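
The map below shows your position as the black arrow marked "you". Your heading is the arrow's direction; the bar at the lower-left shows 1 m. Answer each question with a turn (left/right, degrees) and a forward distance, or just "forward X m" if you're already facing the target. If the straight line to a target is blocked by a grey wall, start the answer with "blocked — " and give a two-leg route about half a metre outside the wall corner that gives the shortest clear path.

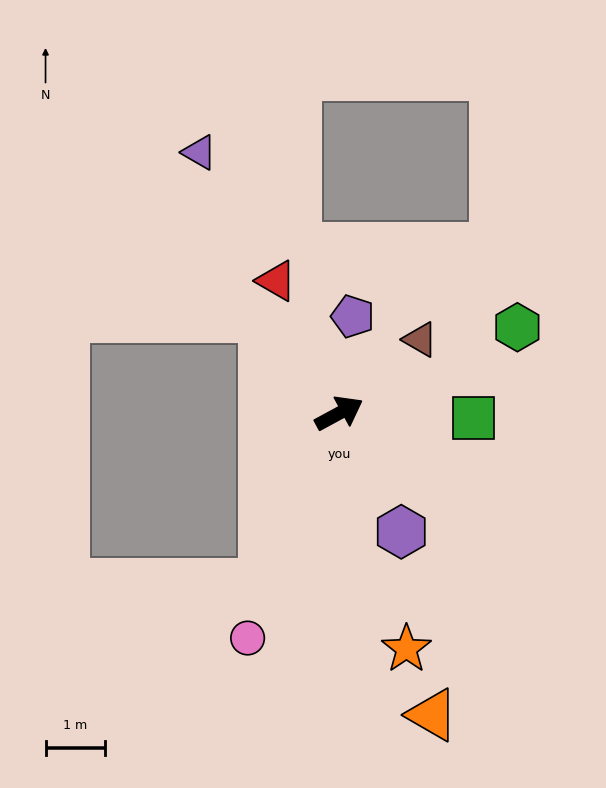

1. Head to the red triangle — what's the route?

turn left 87°, forward 2.5 m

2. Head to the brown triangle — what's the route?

turn left 14°, forward 1.9 m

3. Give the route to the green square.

turn right 30°, forward 2.3 m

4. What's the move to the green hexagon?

turn right 3°, forward 3.4 m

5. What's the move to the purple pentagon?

turn left 54°, forward 1.7 m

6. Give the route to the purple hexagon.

turn right 91°, forward 2.3 m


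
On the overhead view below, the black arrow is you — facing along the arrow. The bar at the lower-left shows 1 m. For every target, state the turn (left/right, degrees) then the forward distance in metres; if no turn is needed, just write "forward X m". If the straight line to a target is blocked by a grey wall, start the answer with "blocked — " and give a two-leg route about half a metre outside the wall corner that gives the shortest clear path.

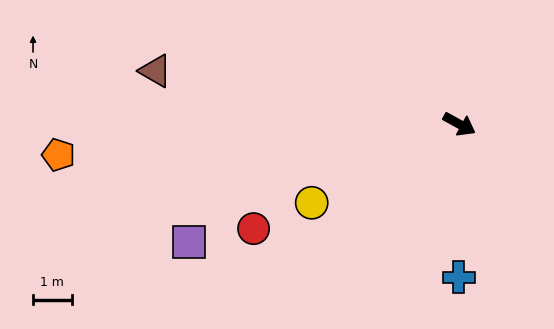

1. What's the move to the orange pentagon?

turn right 147°, forward 10.4 m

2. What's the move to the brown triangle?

turn right 161°, forward 8.0 m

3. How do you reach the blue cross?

turn right 61°, forward 4.0 m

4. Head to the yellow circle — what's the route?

turn right 123°, forward 4.3 m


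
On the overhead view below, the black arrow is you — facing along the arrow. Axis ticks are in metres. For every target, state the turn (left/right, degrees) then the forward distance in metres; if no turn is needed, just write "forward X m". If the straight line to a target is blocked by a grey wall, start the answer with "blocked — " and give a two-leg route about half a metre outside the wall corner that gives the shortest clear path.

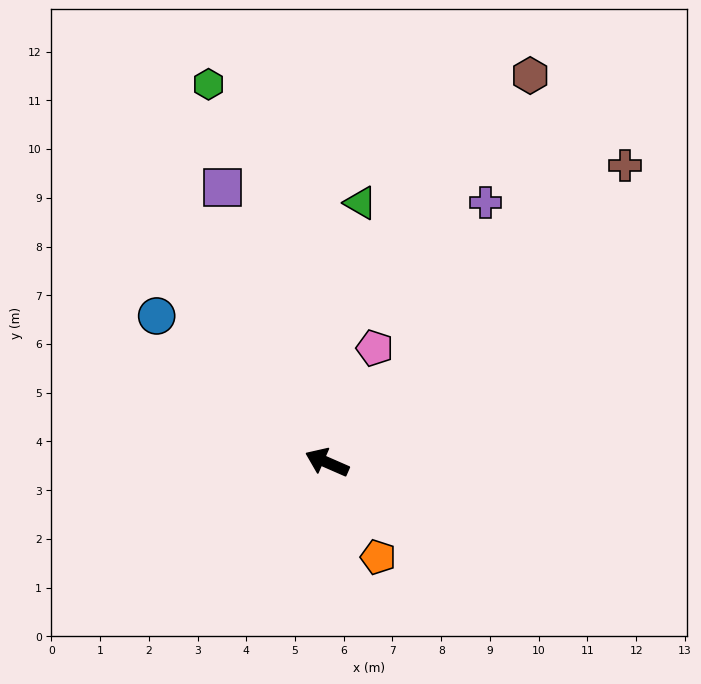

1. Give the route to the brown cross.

turn right 111°, forward 8.6 m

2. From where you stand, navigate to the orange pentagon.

turn left 142°, forward 2.2 m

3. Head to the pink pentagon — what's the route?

turn right 89°, forward 2.5 m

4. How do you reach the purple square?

turn right 46°, forward 6.0 m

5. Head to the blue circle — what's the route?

turn right 17°, forward 4.6 m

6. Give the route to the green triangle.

turn right 74°, forward 5.4 m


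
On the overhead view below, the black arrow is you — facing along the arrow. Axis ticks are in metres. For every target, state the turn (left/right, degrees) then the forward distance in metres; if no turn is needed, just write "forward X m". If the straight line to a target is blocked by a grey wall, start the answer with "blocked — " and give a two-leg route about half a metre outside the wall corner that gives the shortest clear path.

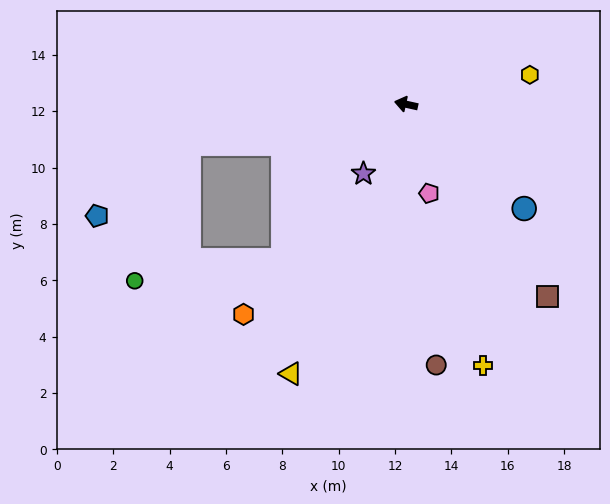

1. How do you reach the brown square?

turn left 139°, forward 8.5 m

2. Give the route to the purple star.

turn left 71°, forward 2.9 m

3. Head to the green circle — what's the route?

blocked — turn left 23°, forward 7.8 m, then turn left 58°, forward 5.2 m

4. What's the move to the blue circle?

turn left 151°, forward 5.6 m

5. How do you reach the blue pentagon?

blocked — turn left 23°, forward 7.8 m, then turn left 27°, forward 4.1 m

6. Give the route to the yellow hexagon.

turn right 154°, forward 4.5 m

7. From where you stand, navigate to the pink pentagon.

turn left 117°, forward 3.3 m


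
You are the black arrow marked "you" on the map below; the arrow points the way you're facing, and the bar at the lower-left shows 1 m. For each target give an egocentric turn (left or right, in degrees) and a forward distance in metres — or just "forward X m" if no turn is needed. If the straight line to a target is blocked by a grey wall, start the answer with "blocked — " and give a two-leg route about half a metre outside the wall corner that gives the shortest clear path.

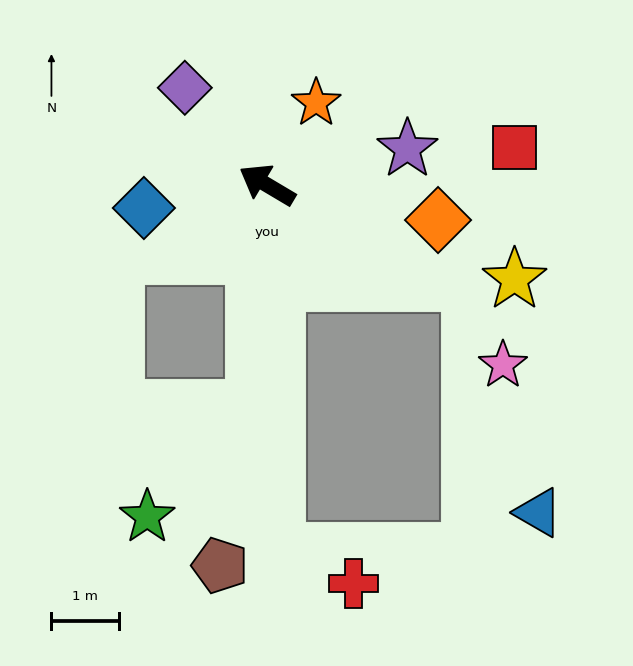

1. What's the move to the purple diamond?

turn right 19°, forward 1.9 m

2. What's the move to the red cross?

blocked — turn left 122°, forward 5.4 m, then turn left 66°, forward 1.2 m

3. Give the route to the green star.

blocked — turn left 118°, forward 3.3 m, then turn right 42°, forward 2.2 m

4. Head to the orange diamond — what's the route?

turn right 161°, forward 2.6 m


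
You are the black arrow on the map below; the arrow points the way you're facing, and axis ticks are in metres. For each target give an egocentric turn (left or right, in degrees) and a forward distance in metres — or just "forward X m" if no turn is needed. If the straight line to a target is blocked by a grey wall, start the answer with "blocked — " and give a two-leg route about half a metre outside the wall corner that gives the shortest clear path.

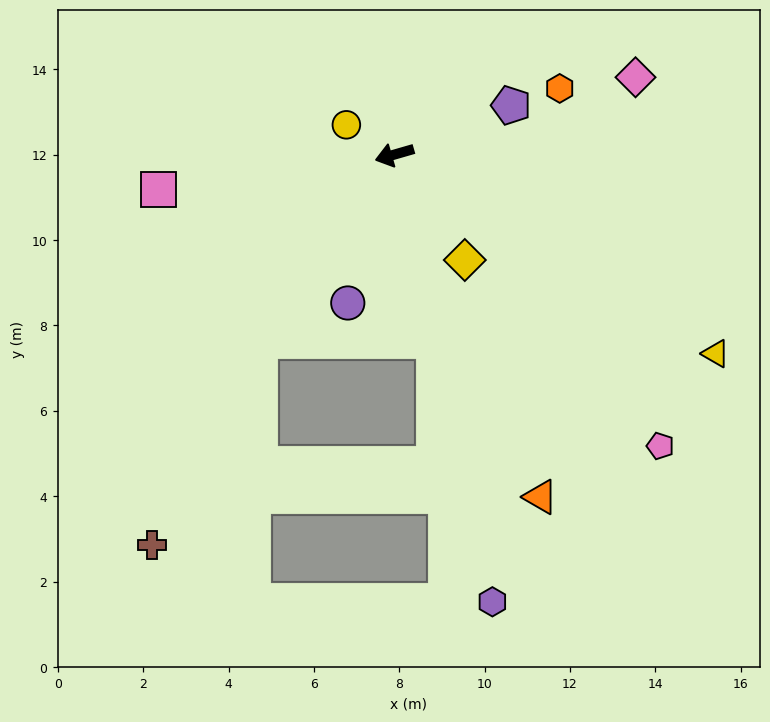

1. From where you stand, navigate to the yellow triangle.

turn left 132°, forward 8.9 m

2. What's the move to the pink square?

turn right 8°, forward 5.6 m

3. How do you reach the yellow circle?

turn right 48°, forward 1.3 m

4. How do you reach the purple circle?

turn left 56°, forward 3.6 m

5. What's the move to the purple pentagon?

turn right 173°, forward 3.0 m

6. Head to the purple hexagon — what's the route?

turn left 86°, forward 10.7 m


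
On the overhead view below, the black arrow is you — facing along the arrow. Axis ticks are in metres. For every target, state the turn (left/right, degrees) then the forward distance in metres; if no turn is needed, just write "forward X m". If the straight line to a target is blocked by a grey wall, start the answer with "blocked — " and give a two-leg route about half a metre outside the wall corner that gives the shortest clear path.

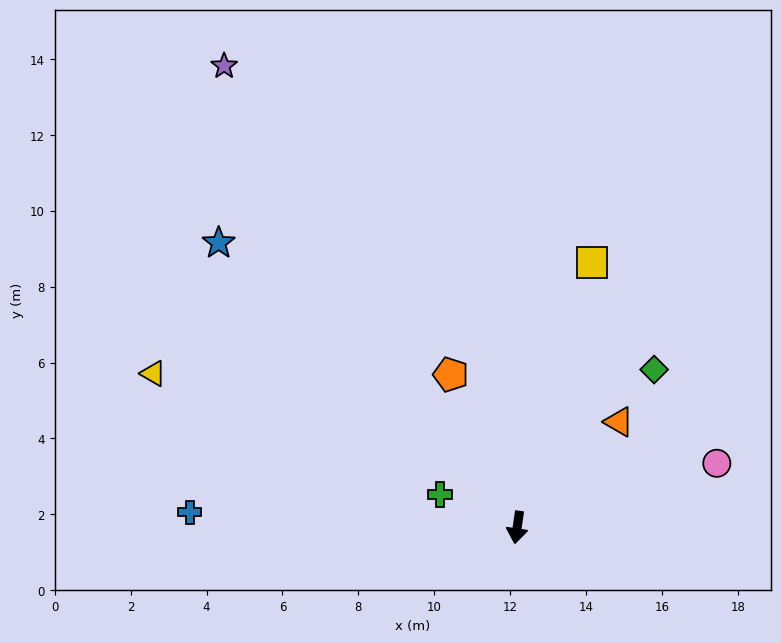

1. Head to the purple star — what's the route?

turn right 139°, forward 14.4 m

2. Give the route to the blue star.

turn right 125°, forward 10.9 m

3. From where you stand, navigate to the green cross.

turn right 105°, forward 2.2 m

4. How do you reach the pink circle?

turn left 116°, forward 5.5 m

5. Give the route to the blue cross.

turn right 84°, forward 8.6 m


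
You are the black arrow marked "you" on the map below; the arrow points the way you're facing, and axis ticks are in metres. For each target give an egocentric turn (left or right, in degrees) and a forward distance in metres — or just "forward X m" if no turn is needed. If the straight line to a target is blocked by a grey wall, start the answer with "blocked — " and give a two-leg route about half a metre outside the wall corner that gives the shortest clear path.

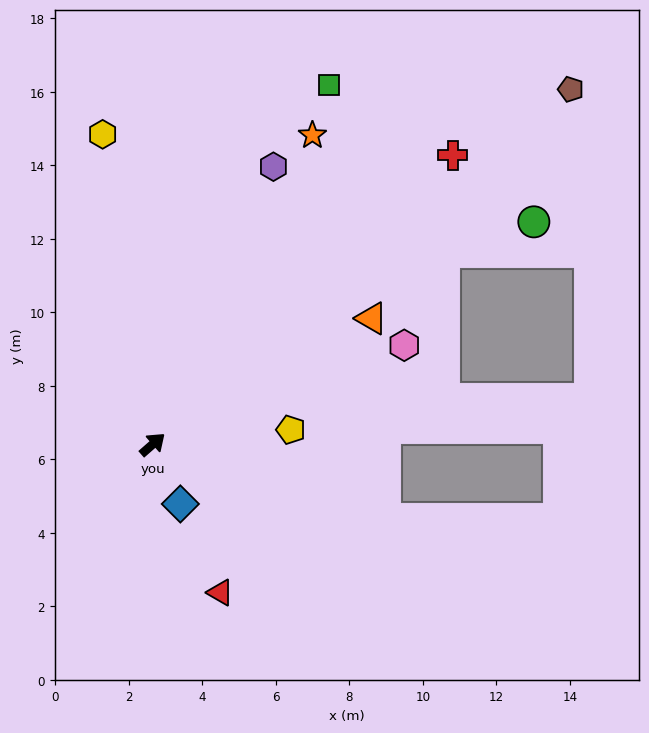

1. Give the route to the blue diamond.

turn right 106°, forward 1.8 m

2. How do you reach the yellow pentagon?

turn right 35°, forward 3.8 m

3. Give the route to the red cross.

turn left 3°, forward 11.3 m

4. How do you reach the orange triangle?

turn right 11°, forward 6.9 m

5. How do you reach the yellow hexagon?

turn left 58°, forward 8.5 m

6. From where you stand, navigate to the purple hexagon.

turn left 25°, forward 8.2 m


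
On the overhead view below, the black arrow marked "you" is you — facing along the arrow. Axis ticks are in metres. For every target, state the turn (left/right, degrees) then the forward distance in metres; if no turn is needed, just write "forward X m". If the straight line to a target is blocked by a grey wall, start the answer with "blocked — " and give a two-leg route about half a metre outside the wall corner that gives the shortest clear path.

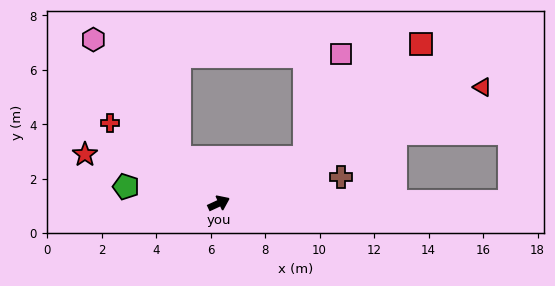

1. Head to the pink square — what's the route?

blocked — turn left 3°, forward 3.6 m, then turn left 42°, forward 4.0 m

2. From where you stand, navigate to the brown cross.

turn right 13°, forward 4.6 m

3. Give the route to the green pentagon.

turn left 145°, forward 3.5 m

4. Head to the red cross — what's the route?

turn left 119°, forward 5.0 m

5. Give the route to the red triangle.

forward 10.6 m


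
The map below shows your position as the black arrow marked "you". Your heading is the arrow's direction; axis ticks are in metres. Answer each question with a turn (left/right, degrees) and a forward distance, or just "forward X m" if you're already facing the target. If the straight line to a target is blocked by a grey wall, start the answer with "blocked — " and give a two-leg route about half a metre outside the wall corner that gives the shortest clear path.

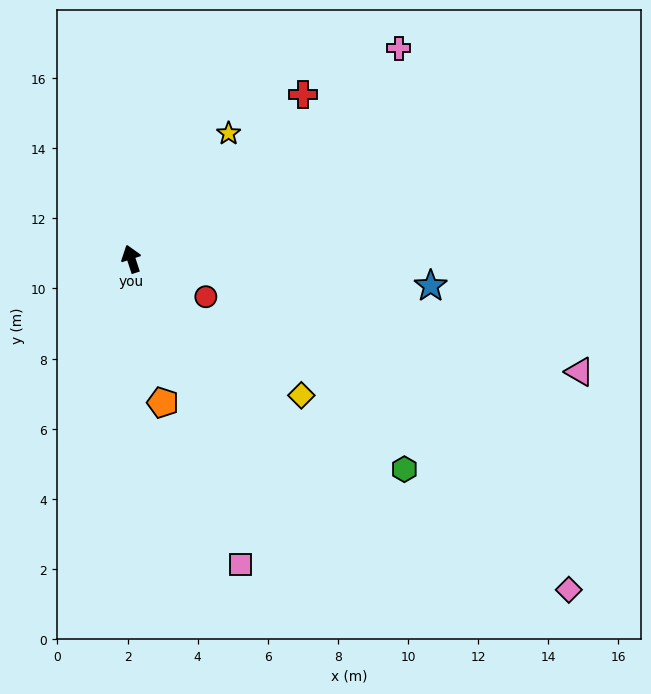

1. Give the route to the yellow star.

turn right 56°, forward 4.5 m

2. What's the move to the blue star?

turn right 113°, forward 8.6 m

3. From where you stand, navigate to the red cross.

turn right 64°, forward 6.8 m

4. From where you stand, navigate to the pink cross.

turn right 70°, forward 9.7 m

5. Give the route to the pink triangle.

turn right 122°, forward 13.2 m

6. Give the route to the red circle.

turn right 135°, forward 2.4 m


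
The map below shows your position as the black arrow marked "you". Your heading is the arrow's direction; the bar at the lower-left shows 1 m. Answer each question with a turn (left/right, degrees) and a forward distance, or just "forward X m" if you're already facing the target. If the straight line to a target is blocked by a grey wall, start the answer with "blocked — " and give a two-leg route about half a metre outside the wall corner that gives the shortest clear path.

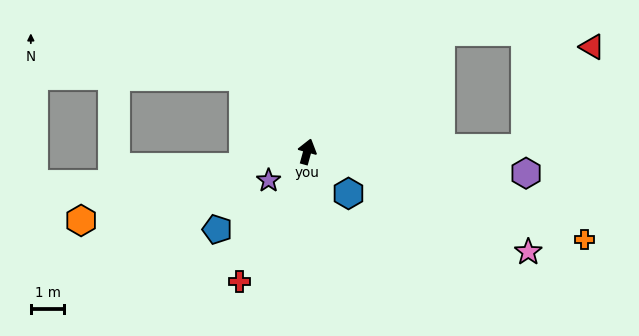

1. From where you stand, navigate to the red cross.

turn left 168°, forward 4.4 m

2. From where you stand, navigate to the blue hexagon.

turn right 120°, forward 1.8 m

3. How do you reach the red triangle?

blocked — turn right 74°, forward 6.5 m, then turn left 56°, forward 3.6 m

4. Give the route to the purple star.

turn left 142°, forward 1.4 m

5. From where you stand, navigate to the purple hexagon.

turn right 80°, forward 6.6 m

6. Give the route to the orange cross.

turn right 92°, forward 8.7 m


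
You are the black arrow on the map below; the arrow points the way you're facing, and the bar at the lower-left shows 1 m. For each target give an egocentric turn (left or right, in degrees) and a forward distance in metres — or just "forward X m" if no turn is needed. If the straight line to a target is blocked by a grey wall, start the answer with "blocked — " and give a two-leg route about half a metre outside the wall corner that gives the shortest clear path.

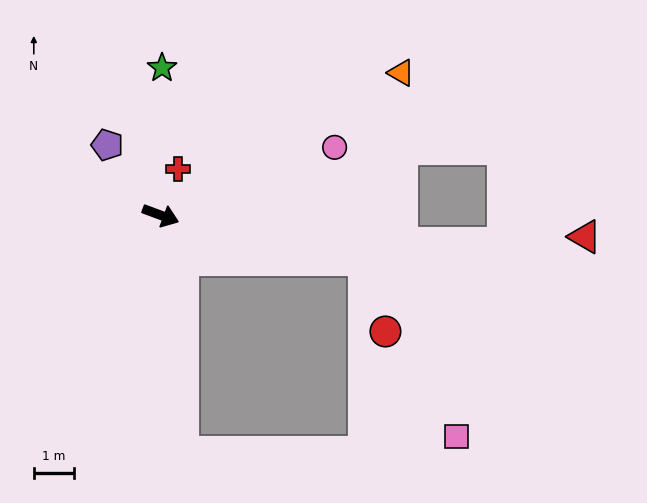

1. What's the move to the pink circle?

turn left 42°, forward 4.6 m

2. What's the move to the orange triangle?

turn left 51°, forward 7.0 m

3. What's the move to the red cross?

turn left 90°, forward 1.2 m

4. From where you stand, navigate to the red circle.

blocked — turn left 8°, forward 5.2 m, then turn right 62°, forward 1.9 m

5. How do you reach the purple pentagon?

turn left 148°, forward 2.2 m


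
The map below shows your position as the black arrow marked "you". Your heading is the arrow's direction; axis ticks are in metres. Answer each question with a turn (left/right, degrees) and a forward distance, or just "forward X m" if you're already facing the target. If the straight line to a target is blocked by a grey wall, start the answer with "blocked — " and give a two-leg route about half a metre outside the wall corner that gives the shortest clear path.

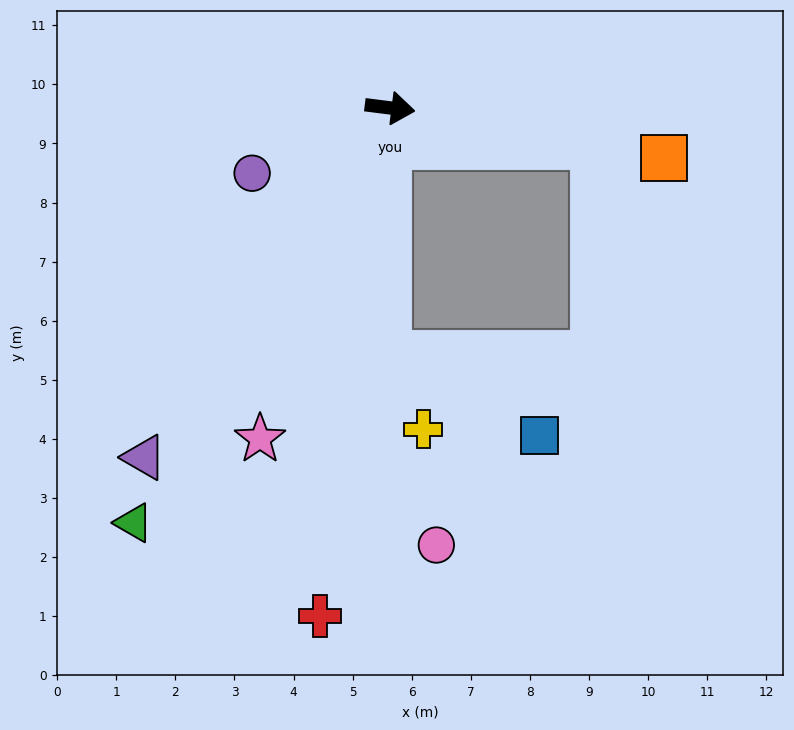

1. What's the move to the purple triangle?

turn right 118°, forward 7.2 m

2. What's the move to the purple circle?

turn right 147°, forward 2.6 m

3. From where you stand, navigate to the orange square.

turn right 3°, forward 4.7 m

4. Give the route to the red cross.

turn right 91°, forward 8.7 m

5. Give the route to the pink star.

turn right 104°, forward 6.0 m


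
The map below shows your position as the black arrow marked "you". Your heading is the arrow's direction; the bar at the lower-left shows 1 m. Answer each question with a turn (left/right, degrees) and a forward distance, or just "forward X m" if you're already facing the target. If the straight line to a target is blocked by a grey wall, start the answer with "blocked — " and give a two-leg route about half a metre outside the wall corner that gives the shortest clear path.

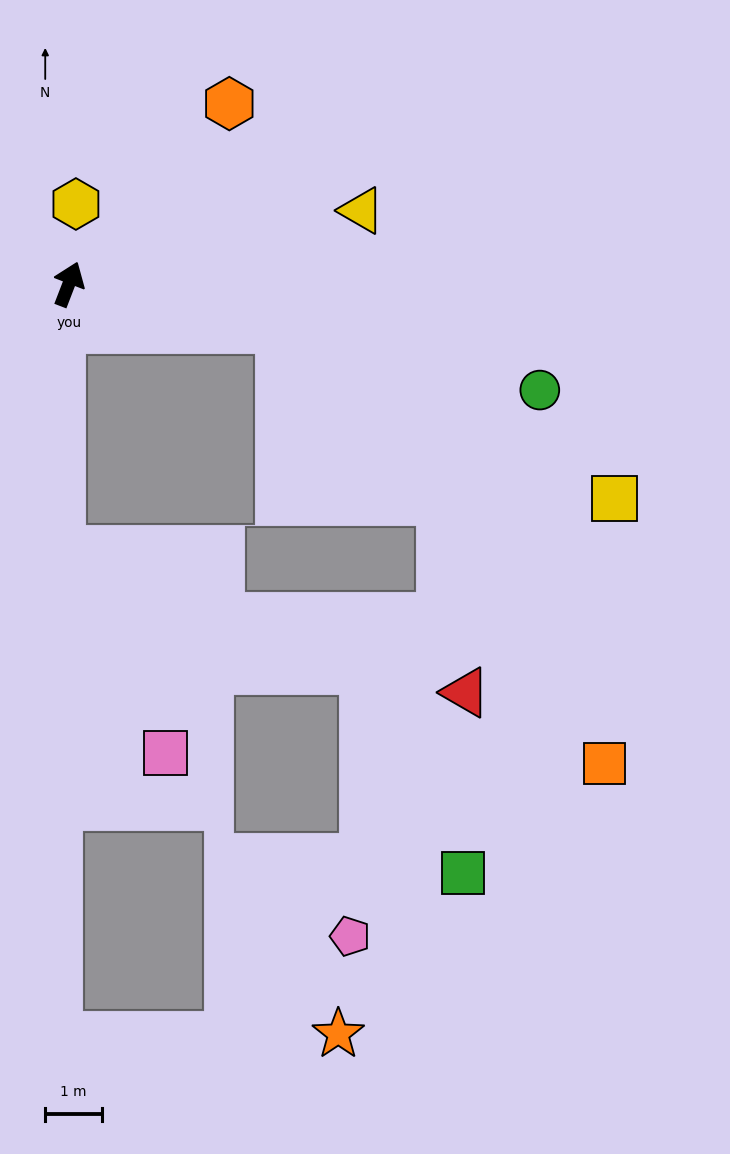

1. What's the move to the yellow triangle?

turn right 55°, forward 5.3 m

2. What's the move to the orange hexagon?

turn right 21°, forward 4.2 m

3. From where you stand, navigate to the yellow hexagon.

turn left 16°, forward 1.4 m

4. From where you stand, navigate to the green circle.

turn right 82°, forward 8.5 m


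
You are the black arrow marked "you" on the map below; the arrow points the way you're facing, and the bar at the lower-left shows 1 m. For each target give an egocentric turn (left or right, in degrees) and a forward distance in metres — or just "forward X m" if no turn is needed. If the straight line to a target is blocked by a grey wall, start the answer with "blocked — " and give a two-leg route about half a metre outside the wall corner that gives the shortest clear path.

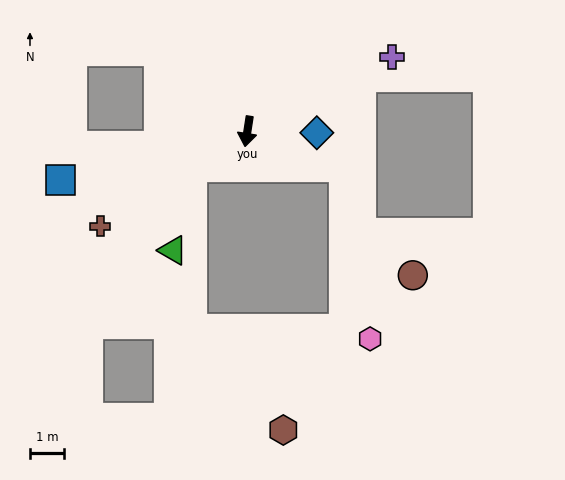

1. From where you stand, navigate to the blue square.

turn right 67°, forward 5.6 m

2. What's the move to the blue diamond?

turn left 98°, forward 2.0 m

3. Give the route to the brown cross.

turn right 48°, forward 5.1 m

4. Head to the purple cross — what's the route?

turn left 126°, forward 4.7 m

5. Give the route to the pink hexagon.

blocked — turn left 78°, forward 3.0 m, then turn right 60°, forward 5.0 m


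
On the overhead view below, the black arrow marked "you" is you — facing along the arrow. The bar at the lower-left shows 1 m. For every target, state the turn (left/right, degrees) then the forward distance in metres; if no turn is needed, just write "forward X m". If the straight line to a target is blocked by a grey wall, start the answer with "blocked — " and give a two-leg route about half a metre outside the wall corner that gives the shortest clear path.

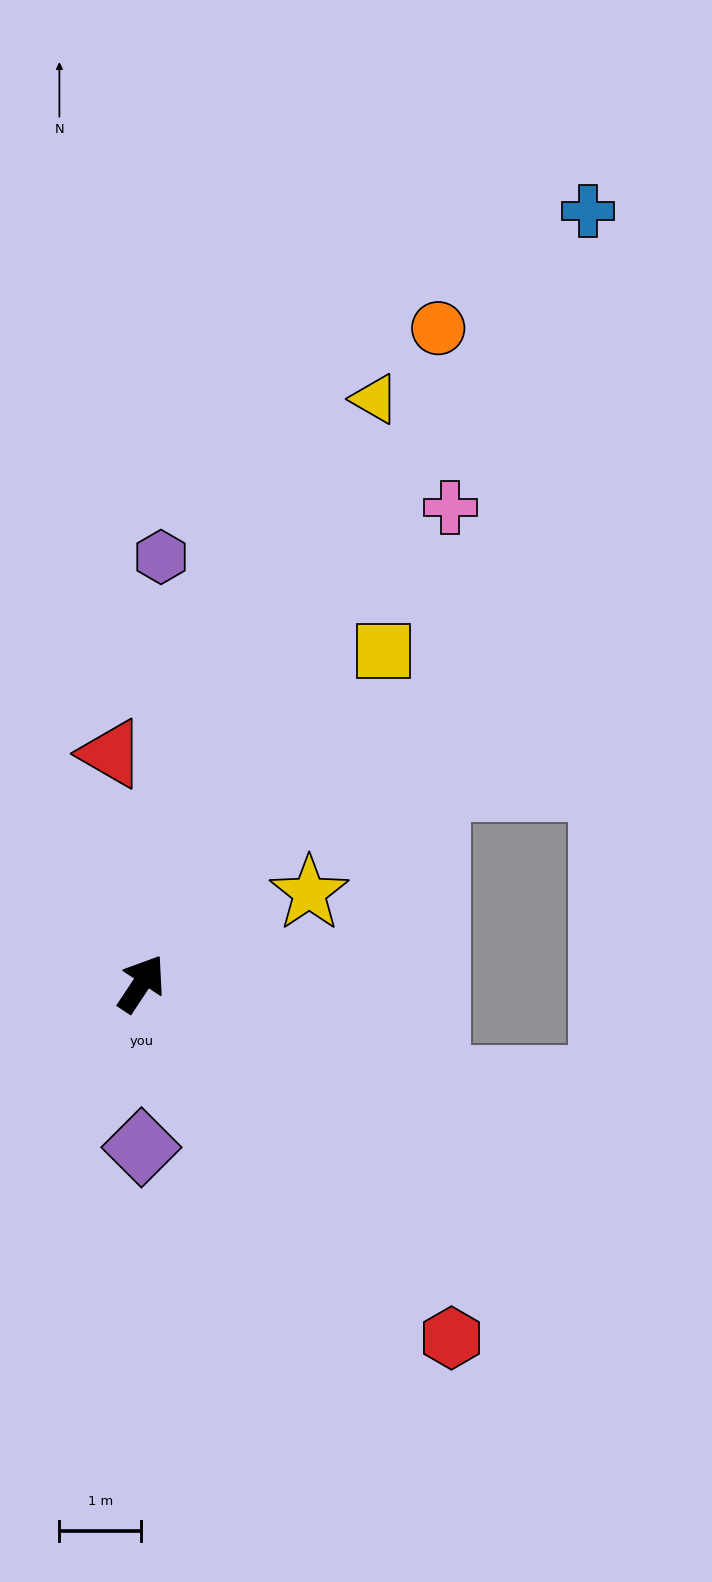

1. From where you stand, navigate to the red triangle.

turn left 41°, forward 2.8 m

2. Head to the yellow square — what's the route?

turn right 3°, forward 5.0 m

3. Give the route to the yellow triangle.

turn left 12°, forward 7.7 m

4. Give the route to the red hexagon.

turn right 105°, forward 5.8 m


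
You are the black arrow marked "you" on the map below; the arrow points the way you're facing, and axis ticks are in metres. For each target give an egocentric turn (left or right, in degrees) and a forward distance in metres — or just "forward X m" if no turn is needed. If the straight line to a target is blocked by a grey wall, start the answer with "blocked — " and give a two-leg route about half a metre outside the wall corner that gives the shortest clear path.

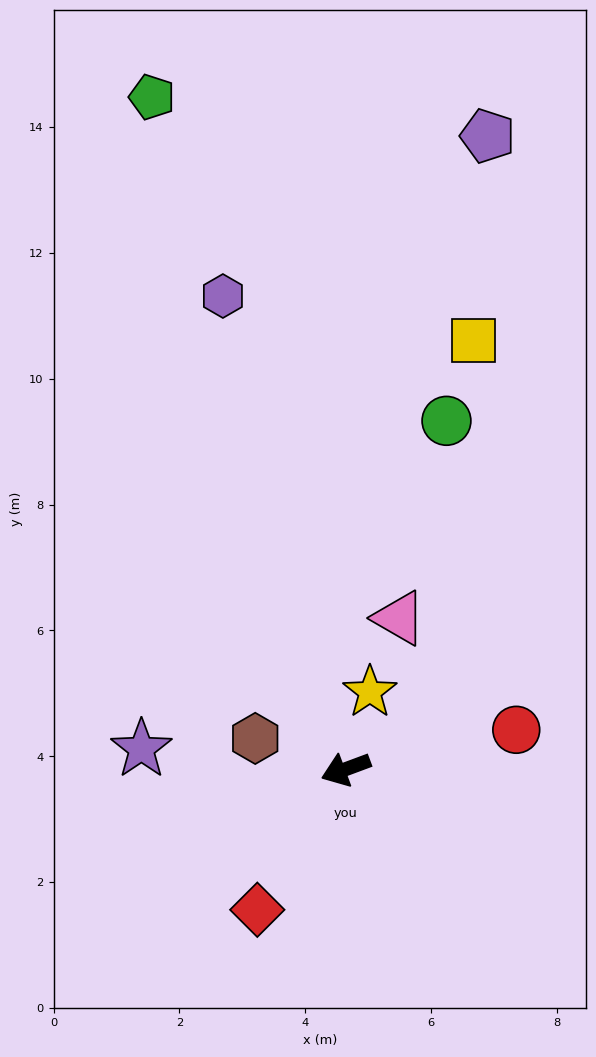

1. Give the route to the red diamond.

turn left 37°, forward 2.6 m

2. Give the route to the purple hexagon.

turn right 96°, forward 7.8 m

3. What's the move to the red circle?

turn left 173°, forward 2.8 m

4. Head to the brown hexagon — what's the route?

turn right 39°, forward 1.5 m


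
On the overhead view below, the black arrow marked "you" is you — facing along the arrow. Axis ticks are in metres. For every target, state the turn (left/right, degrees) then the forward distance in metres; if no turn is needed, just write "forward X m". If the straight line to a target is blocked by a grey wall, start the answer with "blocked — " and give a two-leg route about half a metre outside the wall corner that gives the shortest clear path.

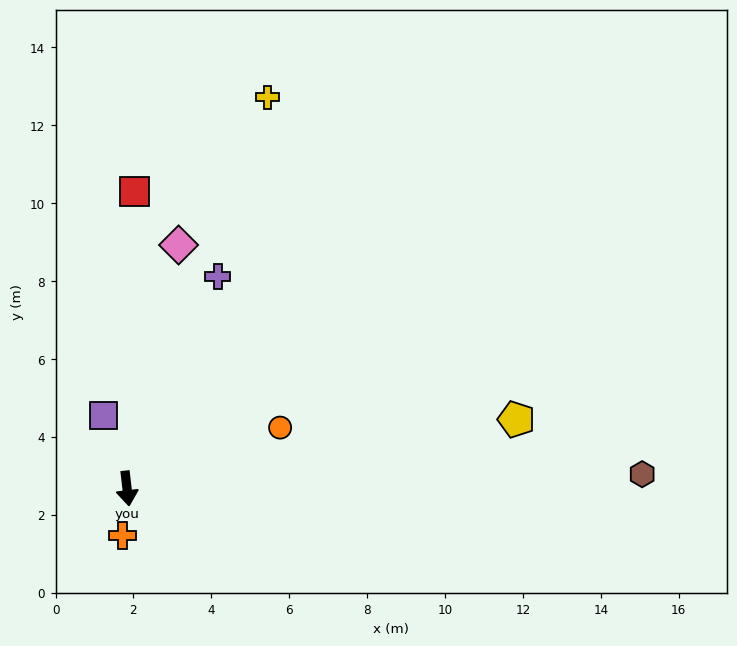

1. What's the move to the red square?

turn left 172°, forward 7.6 m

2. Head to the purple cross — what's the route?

turn left 150°, forward 5.9 m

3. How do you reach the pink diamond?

turn left 161°, forward 6.4 m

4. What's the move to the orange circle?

turn left 105°, forward 4.2 m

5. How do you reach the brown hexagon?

turn left 85°, forward 13.2 m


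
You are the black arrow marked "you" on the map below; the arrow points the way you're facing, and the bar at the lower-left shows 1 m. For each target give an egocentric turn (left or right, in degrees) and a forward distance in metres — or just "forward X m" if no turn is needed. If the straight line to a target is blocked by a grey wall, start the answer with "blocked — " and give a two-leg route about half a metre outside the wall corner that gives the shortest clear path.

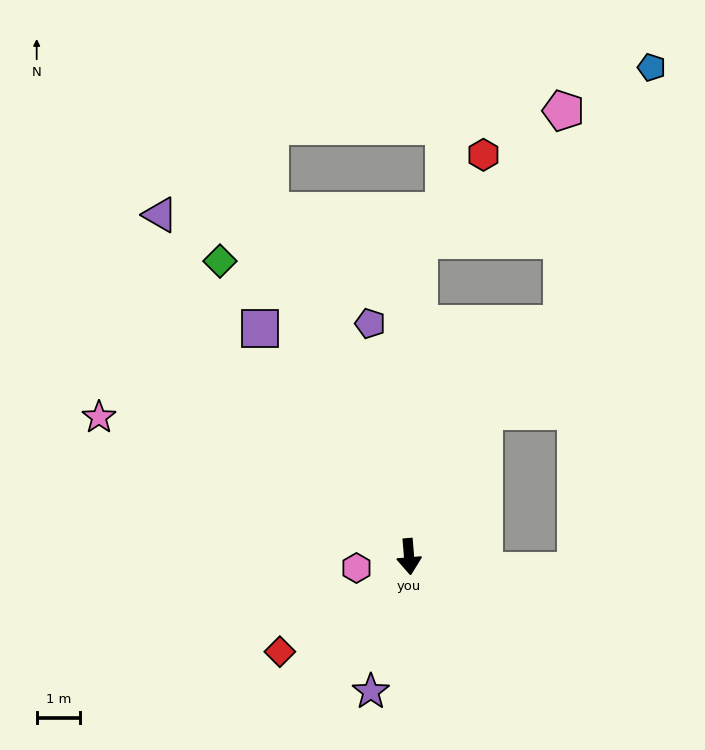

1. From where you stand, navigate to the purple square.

turn right 152°, forward 6.2 m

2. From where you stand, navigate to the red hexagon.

blocked — turn left 173°, forward 7.3 m, then turn right 35°, forward 2.4 m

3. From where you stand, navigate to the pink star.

turn right 119°, forward 7.8 m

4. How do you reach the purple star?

turn right 21°, forward 3.2 m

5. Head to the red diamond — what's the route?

turn right 58°, forward 3.7 m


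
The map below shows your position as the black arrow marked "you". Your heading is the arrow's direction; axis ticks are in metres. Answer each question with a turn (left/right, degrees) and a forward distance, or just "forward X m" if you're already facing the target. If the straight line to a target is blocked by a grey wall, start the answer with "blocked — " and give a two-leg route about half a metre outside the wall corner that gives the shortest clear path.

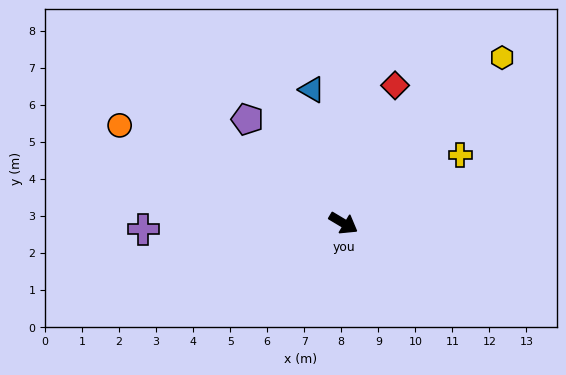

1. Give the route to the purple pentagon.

turn left 164°, forward 3.8 m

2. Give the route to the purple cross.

turn right 148°, forward 5.4 m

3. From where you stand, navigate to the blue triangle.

turn left 134°, forward 3.7 m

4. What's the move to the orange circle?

turn right 173°, forward 6.6 m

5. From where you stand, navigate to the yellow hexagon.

turn left 77°, forward 6.2 m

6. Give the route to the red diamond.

turn left 100°, forward 4.0 m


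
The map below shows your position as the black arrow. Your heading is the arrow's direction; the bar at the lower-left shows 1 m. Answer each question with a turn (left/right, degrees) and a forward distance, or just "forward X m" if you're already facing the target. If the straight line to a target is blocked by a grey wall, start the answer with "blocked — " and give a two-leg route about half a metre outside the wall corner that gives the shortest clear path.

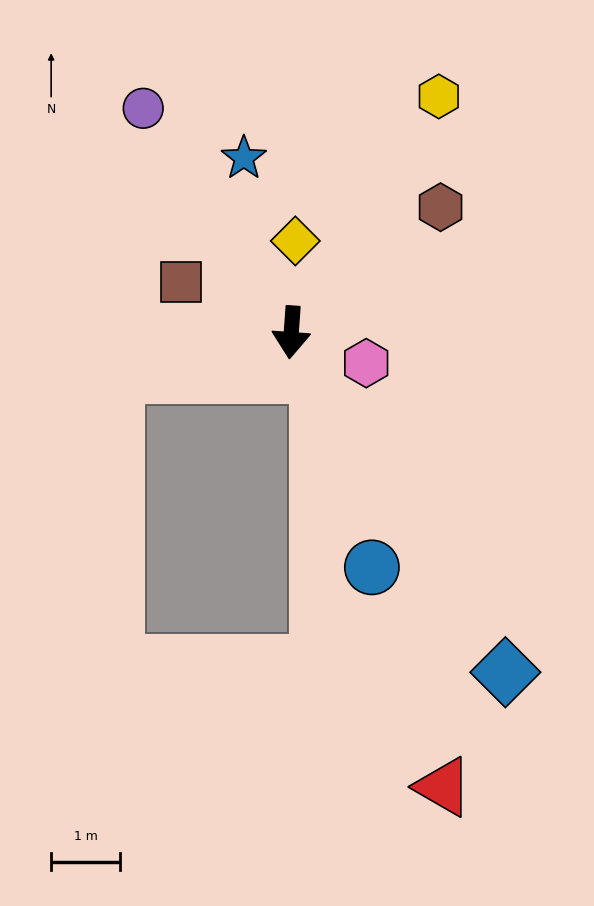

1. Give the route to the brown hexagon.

turn left 134°, forward 2.8 m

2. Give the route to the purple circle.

turn right 142°, forward 3.9 m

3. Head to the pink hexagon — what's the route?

turn left 72°, forward 1.2 m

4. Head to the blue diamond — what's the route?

turn left 36°, forward 5.8 m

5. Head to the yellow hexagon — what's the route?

turn left 152°, forward 4.0 m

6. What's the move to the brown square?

turn right 110°, forward 1.8 m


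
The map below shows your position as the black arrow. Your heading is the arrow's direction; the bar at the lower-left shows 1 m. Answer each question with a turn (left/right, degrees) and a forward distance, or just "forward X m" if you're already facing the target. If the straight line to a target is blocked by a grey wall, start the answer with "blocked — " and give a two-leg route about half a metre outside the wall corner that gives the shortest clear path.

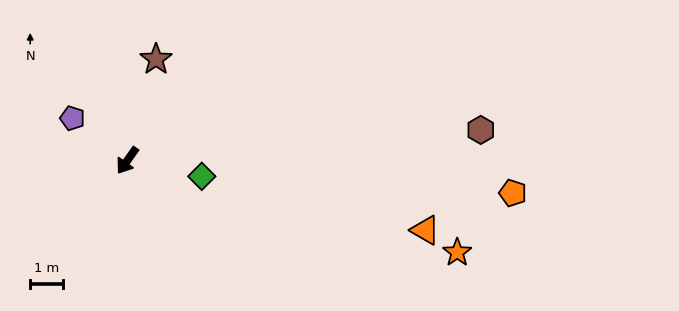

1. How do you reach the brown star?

turn right 161°, forward 3.2 m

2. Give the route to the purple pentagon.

turn right 92°, forward 2.1 m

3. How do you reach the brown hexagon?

turn left 130°, forward 10.7 m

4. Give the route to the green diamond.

turn left 113°, forward 2.3 m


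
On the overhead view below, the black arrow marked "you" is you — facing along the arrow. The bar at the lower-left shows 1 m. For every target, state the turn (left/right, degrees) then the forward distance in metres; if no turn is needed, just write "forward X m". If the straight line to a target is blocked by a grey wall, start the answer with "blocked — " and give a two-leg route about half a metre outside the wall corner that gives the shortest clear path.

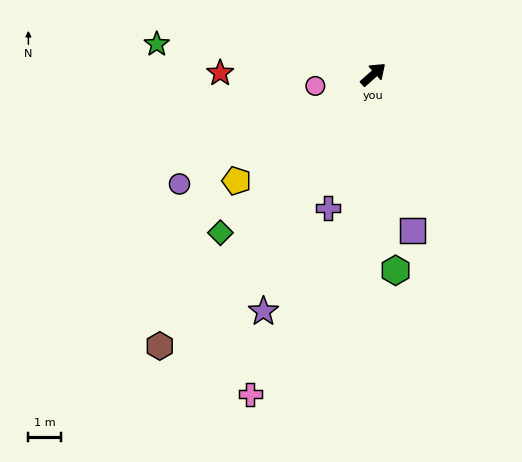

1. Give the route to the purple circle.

turn left 168°, forward 6.9 m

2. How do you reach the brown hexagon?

turn right 170°, forward 10.7 m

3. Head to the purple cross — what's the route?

turn right 150°, forward 4.4 m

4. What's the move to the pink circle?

turn left 150°, forward 1.8 m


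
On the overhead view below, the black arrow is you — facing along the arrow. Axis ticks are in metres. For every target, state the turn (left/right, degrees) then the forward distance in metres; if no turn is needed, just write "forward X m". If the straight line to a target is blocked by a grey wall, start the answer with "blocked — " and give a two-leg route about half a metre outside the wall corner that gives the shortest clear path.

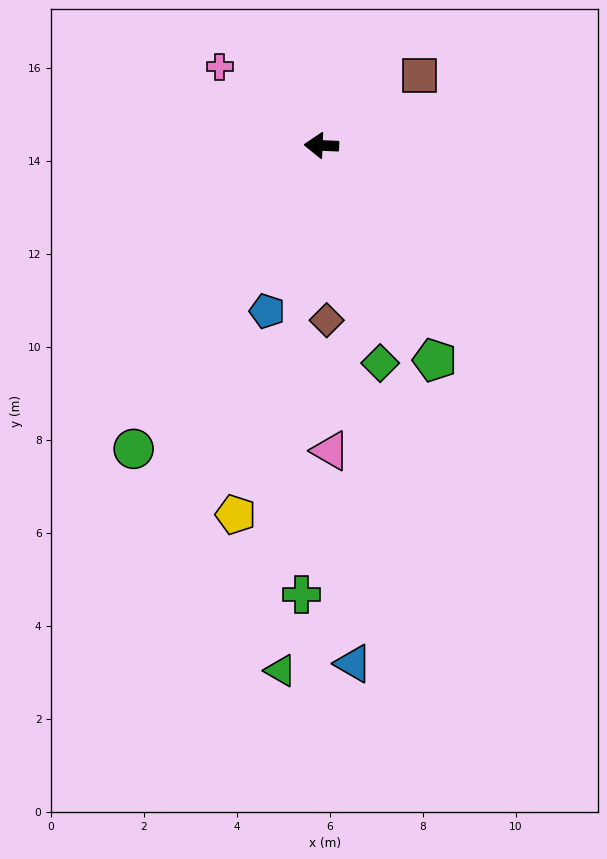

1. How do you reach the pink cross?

turn right 35°, forward 2.8 m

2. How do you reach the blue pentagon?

turn left 74°, forward 3.7 m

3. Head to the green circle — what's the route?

turn left 61°, forward 7.7 m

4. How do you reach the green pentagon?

turn left 120°, forward 5.2 m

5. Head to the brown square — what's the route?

turn right 142°, forward 2.6 m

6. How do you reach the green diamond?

turn left 108°, forward 4.8 m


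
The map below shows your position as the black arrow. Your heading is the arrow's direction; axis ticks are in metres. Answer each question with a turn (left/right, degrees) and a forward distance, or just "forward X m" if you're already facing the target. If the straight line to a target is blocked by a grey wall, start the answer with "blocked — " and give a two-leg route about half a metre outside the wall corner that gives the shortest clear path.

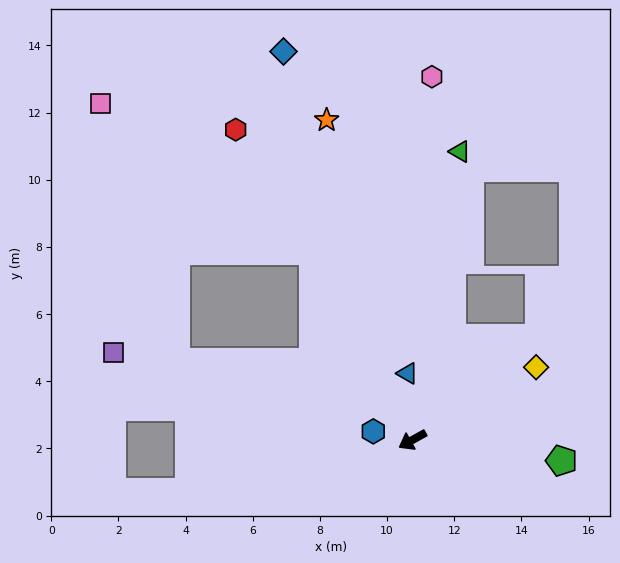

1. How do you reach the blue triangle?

turn right 115°, forward 2.0 m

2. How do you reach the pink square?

blocked — turn right 91°, forward 6.4 m, then turn left 27°, forward 7.7 m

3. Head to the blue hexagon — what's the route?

turn right 41°, forward 1.2 m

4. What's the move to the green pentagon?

turn left 143°, forward 4.5 m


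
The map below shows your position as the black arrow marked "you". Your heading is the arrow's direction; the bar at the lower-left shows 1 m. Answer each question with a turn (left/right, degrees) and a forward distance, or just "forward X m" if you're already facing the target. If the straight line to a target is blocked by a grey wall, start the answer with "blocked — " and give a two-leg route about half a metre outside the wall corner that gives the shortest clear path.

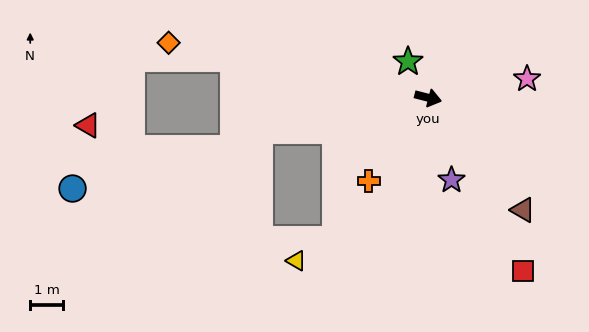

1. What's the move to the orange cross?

turn right 111°, forward 3.1 m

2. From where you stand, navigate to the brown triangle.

turn right 35°, forward 4.5 m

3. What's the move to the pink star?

turn left 25°, forward 3.1 m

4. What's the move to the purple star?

turn right 60°, forward 2.6 m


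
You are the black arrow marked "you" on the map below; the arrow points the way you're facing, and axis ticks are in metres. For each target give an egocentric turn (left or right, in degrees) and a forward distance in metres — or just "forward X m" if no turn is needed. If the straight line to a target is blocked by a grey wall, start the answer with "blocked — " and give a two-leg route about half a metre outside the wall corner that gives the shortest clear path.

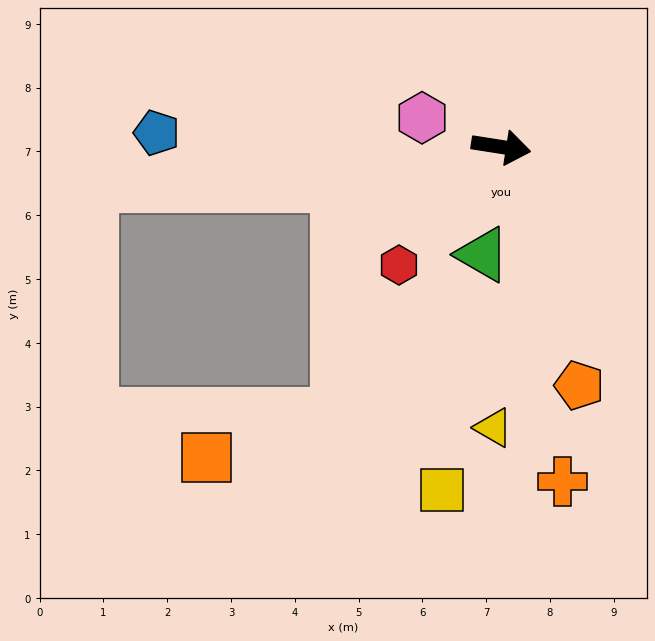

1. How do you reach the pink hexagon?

turn left 169°, forward 1.3 m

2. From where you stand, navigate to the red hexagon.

turn right 122°, forward 2.4 m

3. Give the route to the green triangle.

turn right 91°, forward 1.7 m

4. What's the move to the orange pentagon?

turn right 63°, forward 3.9 m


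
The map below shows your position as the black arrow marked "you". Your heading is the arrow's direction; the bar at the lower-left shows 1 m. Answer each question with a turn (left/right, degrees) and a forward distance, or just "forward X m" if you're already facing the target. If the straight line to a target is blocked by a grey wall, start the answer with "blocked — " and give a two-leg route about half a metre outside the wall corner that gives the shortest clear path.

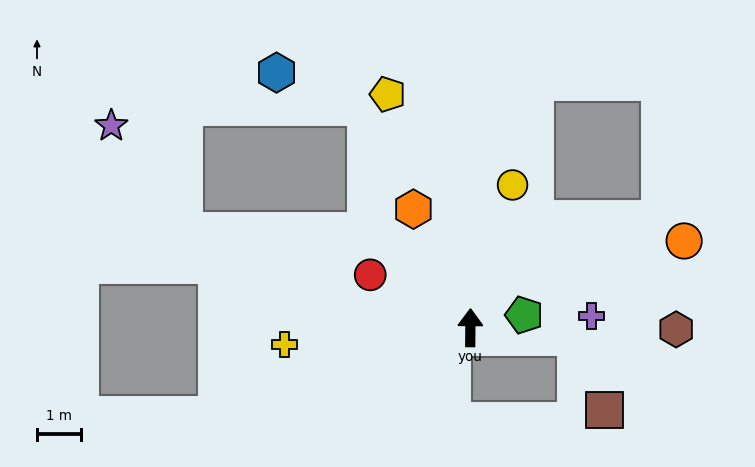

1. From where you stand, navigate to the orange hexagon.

turn left 26°, forward 3.0 m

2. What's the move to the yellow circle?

turn right 16°, forward 3.4 m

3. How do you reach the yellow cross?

turn left 96°, forward 4.3 m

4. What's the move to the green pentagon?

turn right 76°, forward 1.3 m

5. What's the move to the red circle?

turn left 63°, forward 2.6 m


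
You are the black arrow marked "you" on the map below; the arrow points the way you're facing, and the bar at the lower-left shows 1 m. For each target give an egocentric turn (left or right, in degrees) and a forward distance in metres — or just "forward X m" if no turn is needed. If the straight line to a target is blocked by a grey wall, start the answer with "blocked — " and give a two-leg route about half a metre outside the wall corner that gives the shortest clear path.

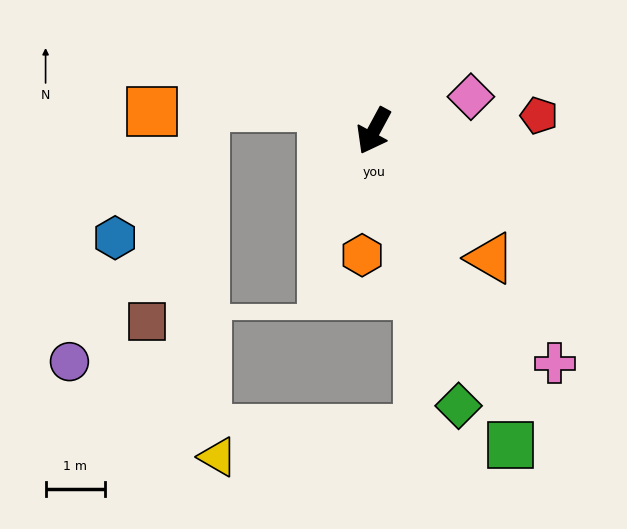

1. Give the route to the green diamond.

turn left 46°, forward 4.9 m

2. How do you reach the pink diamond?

turn left 138°, forward 1.7 m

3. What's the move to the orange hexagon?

turn left 23°, forward 2.1 m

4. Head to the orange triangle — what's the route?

turn left 71°, forward 2.9 m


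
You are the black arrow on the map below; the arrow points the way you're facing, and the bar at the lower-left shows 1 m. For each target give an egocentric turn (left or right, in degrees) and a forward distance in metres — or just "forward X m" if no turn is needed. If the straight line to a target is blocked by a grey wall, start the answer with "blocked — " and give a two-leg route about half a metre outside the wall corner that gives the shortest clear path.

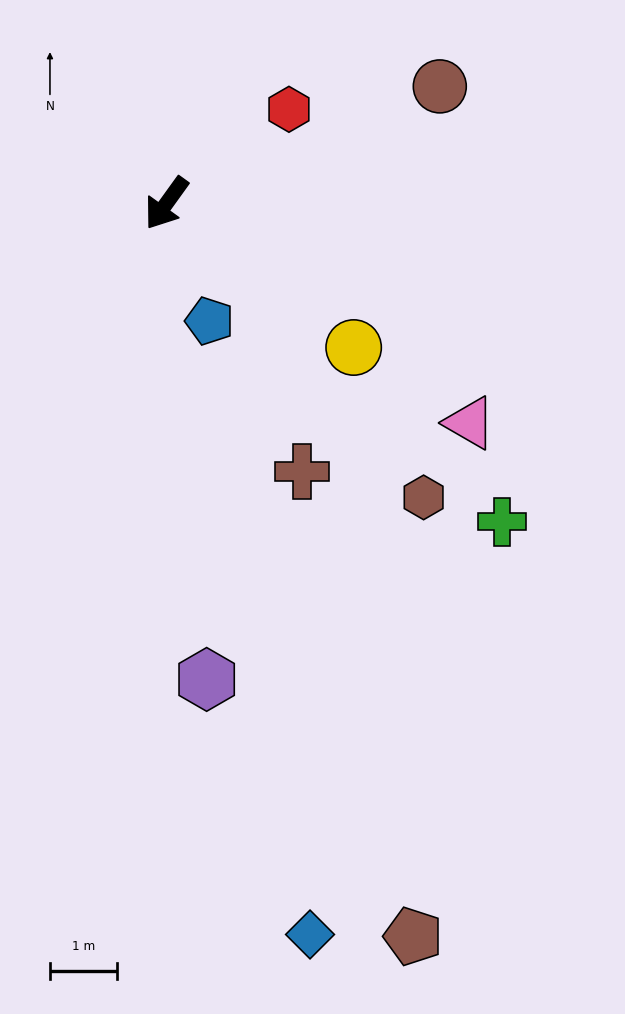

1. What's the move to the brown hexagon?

turn left 77°, forward 5.8 m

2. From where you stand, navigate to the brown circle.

turn left 149°, forward 4.4 m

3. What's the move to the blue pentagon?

turn left 56°, forward 1.9 m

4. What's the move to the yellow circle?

turn left 88°, forward 3.5 m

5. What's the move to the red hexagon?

turn left 163°, forward 2.3 m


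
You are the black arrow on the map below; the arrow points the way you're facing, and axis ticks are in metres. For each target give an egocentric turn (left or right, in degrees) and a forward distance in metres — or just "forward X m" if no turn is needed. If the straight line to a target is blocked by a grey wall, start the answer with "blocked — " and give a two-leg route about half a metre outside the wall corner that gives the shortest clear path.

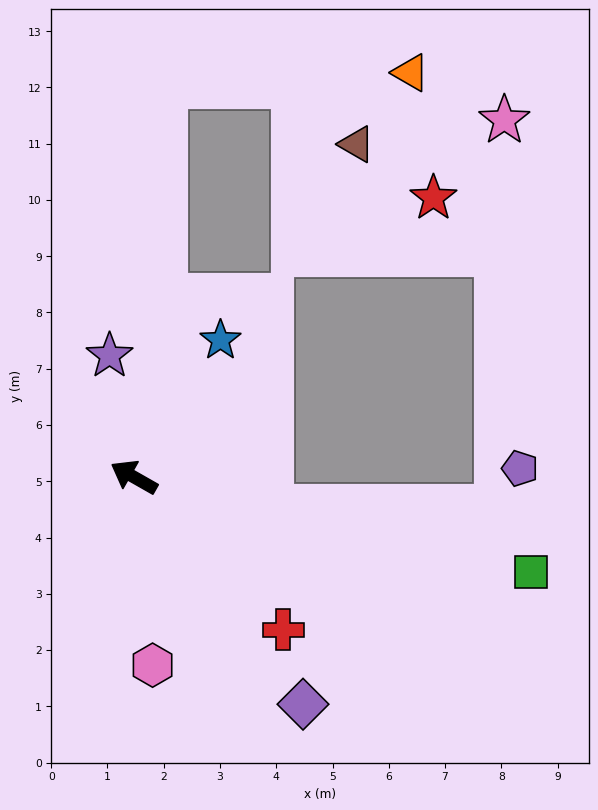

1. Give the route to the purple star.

turn right 49°, forward 2.2 m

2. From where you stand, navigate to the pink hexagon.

turn left 125°, forward 3.4 m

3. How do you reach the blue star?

turn right 93°, forward 2.9 m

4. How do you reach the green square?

turn right 164°, forward 7.3 m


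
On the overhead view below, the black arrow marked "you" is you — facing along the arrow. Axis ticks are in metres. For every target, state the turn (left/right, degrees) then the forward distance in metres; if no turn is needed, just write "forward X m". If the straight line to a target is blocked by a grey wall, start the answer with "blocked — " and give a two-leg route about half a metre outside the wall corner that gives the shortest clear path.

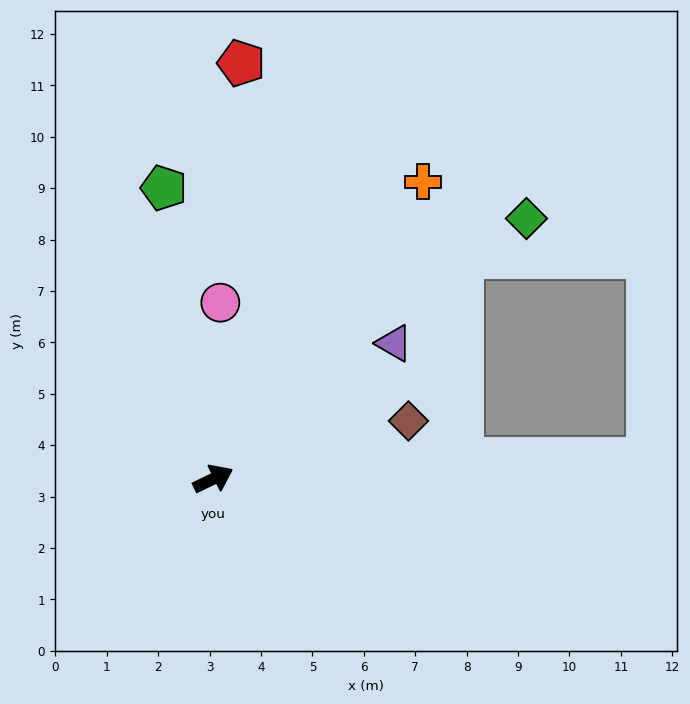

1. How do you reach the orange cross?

turn left 29°, forward 7.1 m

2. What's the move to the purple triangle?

turn left 11°, forward 4.4 m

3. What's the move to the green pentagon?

turn left 74°, forward 5.7 m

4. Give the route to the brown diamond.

turn right 9°, forward 4.0 m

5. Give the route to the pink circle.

turn left 62°, forward 3.4 m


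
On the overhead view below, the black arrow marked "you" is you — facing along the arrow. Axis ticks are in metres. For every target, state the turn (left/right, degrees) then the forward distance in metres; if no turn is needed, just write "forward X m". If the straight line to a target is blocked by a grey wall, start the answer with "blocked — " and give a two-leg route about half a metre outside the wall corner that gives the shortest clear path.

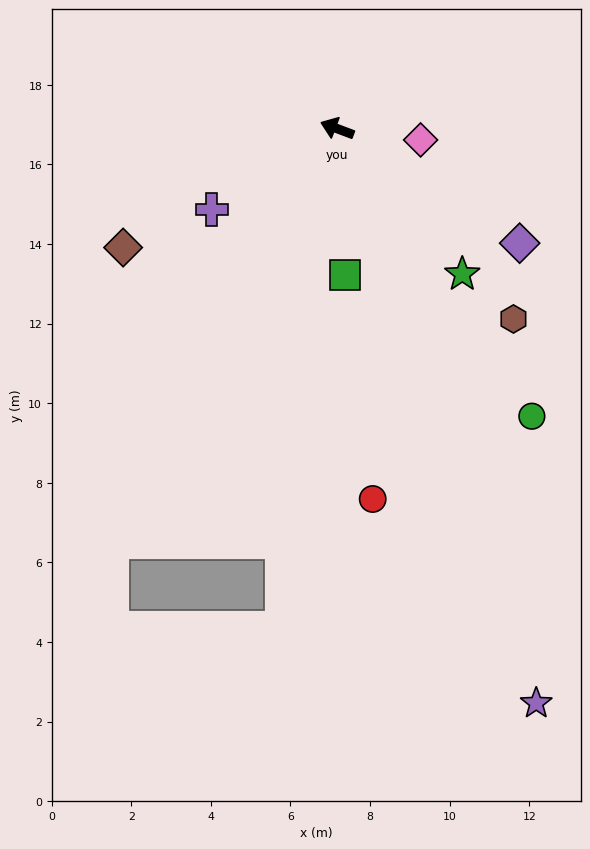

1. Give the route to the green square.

turn left 114°, forward 3.7 m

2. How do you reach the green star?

turn left 151°, forward 4.8 m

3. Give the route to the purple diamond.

turn left 169°, forward 5.4 m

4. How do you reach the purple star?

turn left 130°, forward 15.3 m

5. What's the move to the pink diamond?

turn right 167°, forward 2.1 m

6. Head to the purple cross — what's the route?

turn left 54°, forward 3.7 m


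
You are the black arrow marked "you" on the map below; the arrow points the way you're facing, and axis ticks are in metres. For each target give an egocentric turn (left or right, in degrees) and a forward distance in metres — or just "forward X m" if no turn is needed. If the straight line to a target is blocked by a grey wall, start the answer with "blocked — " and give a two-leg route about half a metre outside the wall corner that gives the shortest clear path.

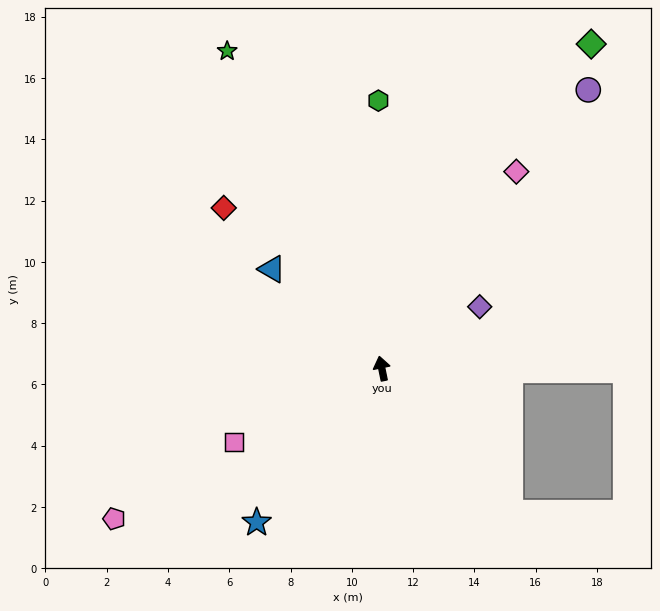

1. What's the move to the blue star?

turn left 129°, forward 6.5 m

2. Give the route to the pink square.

turn left 105°, forward 5.4 m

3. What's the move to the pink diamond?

turn right 46°, forward 7.8 m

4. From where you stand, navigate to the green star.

turn left 14°, forward 11.5 m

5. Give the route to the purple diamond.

turn right 69°, forward 3.8 m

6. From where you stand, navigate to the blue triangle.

turn left 36°, forward 4.8 m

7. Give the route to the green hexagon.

turn right 11°, forward 8.7 m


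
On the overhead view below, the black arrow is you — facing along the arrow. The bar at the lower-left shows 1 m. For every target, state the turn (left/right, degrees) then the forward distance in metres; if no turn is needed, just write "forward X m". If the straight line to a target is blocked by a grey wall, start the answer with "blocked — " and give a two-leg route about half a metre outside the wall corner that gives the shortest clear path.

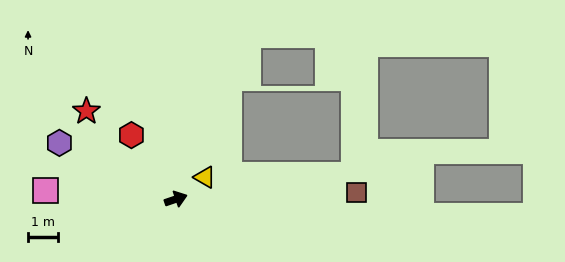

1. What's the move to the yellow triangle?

turn left 18°, forward 1.2 m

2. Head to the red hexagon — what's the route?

turn left 106°, forward 2.6 m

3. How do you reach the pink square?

turn left 157°, forward 4.3 m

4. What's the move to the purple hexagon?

turn left 135°, forward 4.3 m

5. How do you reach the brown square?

turn right 17°, forward 6.0 m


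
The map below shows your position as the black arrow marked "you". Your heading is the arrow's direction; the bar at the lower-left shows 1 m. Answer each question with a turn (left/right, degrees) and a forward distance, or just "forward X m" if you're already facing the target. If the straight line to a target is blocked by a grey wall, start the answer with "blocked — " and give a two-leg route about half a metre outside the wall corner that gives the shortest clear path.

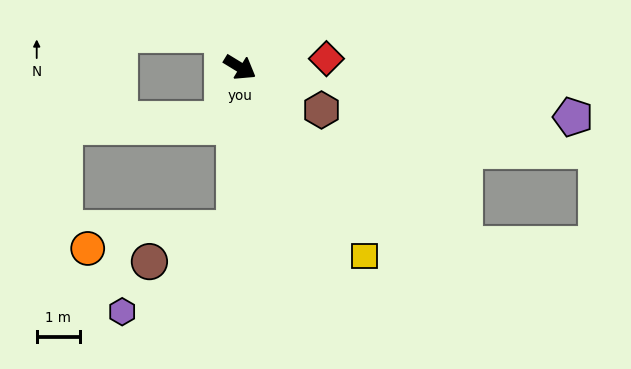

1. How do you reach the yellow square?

turn right 25°, forward 5.2 m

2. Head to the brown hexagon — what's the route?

turn left 4°, forward 2.1 m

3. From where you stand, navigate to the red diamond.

turn left 37°, forward 2.0 m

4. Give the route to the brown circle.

blocked — turn right 61°, forward 3.7 m, then turn right 66°, forward 2.1 m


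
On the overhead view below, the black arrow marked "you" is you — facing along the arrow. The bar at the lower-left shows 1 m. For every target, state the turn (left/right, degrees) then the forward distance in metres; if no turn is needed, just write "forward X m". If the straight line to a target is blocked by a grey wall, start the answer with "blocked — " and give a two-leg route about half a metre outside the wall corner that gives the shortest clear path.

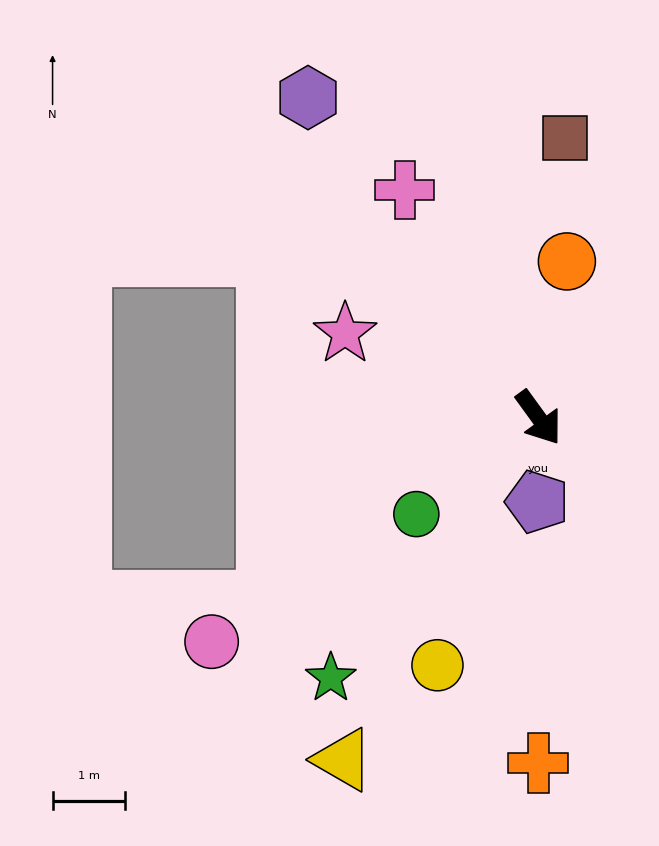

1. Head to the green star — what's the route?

turn right 75°, forward 4.6 m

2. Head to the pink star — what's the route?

turn right 150°, forward 2.9 m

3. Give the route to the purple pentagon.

turn right 37°, forward 1.2 m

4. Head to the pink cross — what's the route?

turn left 174°, forward 3.7 m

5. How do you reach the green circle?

turn right 88°, forward 2.2 m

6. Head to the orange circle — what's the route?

turn left 134°, forward 2.2 m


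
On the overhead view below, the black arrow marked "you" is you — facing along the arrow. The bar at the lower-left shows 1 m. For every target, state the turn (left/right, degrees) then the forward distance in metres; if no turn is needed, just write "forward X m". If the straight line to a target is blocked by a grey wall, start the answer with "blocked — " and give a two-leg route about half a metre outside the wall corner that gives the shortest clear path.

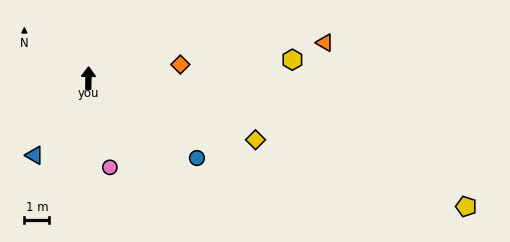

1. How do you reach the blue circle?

turn right 126°, forward 5.4 m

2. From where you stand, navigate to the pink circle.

turn right 166°, forward 3.7 m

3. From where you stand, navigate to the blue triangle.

turn left 146°, forward 3.8 m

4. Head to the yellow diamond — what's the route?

turn right 109°, forward 7.1 m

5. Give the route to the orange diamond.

turn right 81°, forward 3.7 m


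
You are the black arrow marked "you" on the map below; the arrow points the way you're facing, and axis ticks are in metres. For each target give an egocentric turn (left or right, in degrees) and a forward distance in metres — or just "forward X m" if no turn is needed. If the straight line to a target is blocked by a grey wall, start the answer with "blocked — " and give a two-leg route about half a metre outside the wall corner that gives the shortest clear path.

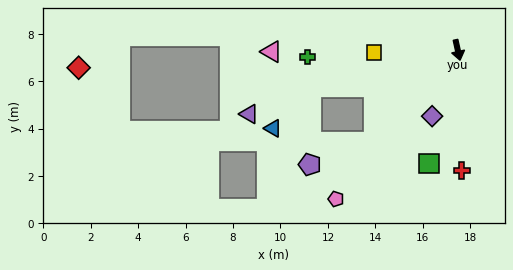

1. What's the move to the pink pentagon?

turn right 52°, forward 8.1 m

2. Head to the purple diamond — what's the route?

turn right 34°, forward 3.0 m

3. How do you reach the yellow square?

turn right 101°, forward 3.5 m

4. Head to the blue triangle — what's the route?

blocked — turn right 88°, forward 6.4 m, then turn left 33°, forward 2.4 m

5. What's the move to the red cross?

turn right 11°, forward 5.1 m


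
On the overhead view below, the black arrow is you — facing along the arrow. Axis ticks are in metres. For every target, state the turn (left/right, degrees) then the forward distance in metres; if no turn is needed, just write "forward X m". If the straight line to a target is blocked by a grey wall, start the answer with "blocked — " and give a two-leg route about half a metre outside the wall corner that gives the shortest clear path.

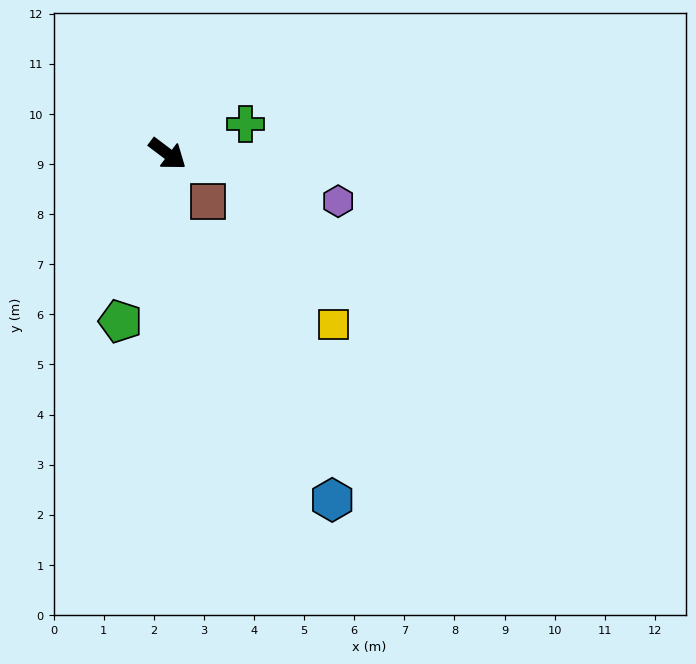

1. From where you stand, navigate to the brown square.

turn right 13°, forward 1.2 m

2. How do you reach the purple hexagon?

turn left 22°, forward 3.5 m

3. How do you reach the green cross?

turn left 58°, forward 1.7 m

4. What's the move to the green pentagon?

turn right 69°, forward 3.5 m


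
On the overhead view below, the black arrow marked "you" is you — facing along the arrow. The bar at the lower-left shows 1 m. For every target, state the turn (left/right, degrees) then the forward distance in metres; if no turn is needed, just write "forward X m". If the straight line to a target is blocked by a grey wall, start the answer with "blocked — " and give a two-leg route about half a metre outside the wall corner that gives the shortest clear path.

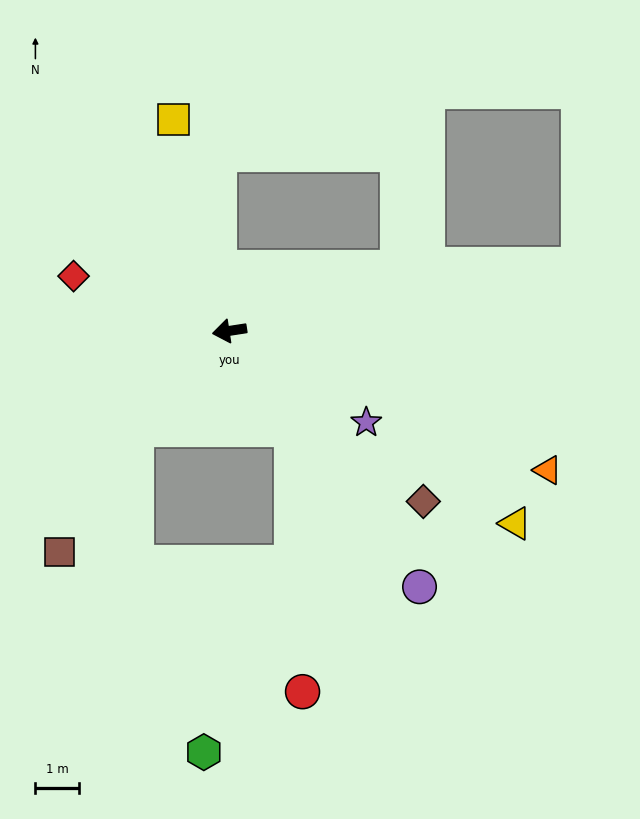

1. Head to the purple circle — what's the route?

turn left 118°, forward 7.4 m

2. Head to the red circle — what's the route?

blocked — turn left 114°, forward 2.7 m, then turn right 31°, forward 6.1 m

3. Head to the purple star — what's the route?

turn left 137°, forward 3.8 m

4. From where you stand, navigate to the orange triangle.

turn left 148°, forward 8.0 m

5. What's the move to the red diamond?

turn right 28°, forward 3.8 m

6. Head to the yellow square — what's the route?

turn right 84°, forward 5.0 m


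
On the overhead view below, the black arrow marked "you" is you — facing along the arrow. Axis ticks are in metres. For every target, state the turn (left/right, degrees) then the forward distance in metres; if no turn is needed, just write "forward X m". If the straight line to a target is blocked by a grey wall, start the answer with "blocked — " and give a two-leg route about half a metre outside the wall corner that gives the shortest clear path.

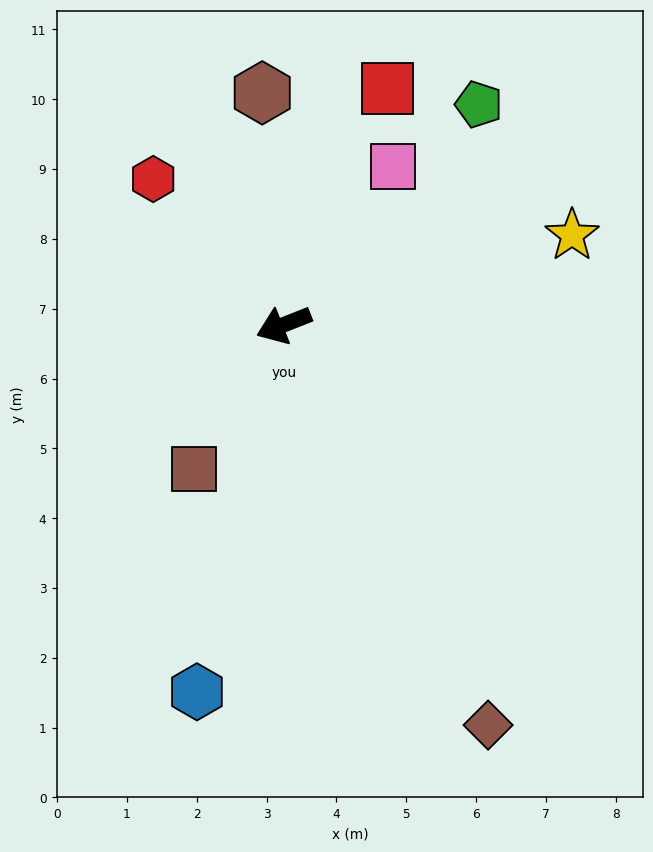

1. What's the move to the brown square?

turn left 37°, forward 2.4 m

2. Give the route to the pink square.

turn right 146°, forward 2.8 m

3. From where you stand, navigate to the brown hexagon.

turn right 106°, forward 3.3 m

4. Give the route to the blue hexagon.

turn left 55°, forward 5.4 m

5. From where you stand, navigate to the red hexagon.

turn right 70°, forward 2.8 m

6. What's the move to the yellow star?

turn left 176°, forward 4.3 m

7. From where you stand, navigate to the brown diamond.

turn left 96°, forward 6.4 m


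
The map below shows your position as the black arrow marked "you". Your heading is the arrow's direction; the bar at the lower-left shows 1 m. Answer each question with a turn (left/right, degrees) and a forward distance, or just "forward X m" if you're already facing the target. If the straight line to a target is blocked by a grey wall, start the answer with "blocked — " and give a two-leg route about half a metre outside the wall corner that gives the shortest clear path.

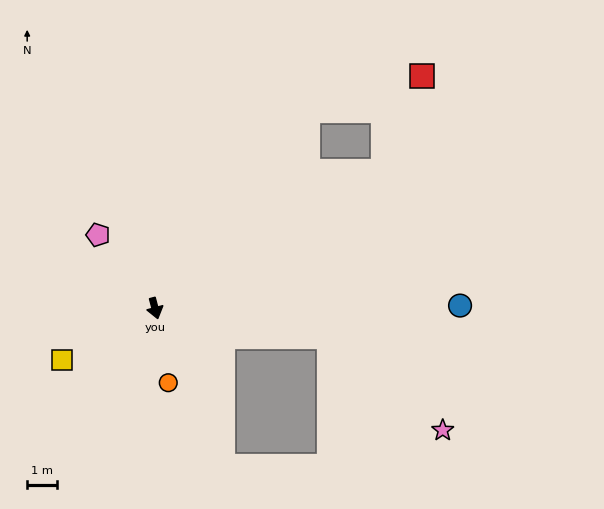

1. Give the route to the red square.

blocked — turn left 106°, forward 8.9 m, then turn left 37°, forward 3.4 m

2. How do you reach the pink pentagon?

turn right 157°, forward 3.1 m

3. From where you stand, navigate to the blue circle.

turn left 76°, forward 10.2 m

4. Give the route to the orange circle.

turn right 5°, forward 2.5 m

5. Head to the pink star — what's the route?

blocked — turn left 66°, forward 5.9 m, then turn right 31°, forward 4.9 m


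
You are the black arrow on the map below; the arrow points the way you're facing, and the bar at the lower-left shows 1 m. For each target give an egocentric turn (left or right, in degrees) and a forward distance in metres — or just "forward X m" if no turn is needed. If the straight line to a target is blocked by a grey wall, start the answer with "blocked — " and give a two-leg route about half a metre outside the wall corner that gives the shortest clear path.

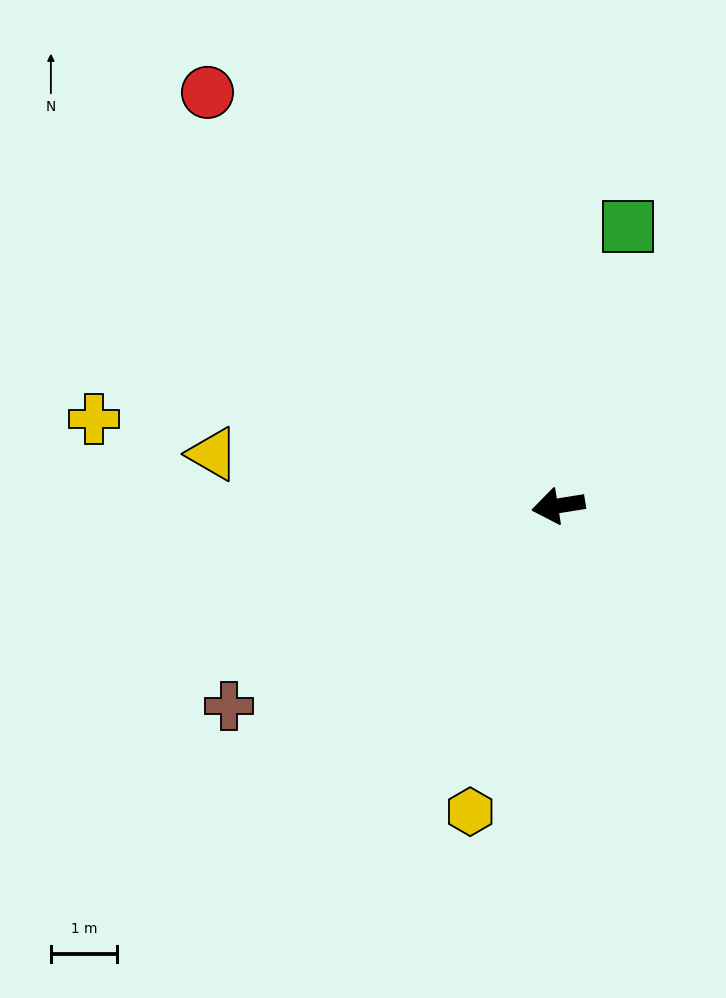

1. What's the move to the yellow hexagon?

turn left 65°, forward 4.8 m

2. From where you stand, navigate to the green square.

turn right 113°, forward 4.3 m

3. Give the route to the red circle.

turn right 59°, forward 8.1 m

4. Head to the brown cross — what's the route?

turn left 22°, forward 5.8 m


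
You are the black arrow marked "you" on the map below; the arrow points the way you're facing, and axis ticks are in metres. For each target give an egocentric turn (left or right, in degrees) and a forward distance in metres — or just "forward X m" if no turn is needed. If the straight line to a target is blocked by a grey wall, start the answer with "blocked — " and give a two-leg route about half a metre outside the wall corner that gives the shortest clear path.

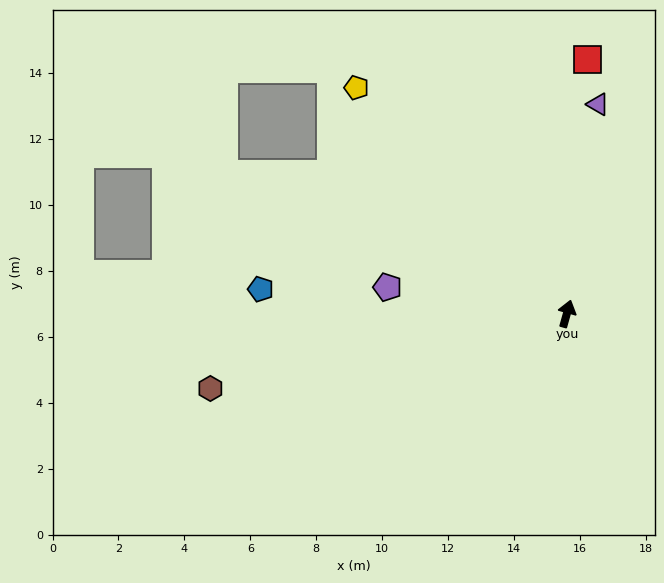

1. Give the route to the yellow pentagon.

turn left 59°, forward 9.4 m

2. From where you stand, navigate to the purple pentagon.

turn left 97°, forward 5.5 m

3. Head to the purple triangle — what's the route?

turn left 7°, forward 6.4 m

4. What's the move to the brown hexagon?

turn left 117°, forward 11.1 m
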